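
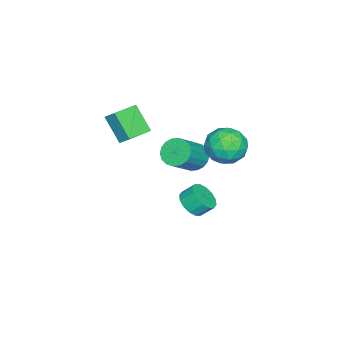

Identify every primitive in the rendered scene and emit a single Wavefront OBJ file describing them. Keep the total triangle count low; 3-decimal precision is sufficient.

v -0.457 0.614 1.051
v 0.166 0.691 0.364
v 1.74 0.242 1.743
v 1.117 0.166 2.429
v 0.145 1.076 0.513
v 1.719 0.628 1.892
v 0.005 1.37 0.769
v 1.579 0.922 2.148
v -0.226 1.515 1.08
v 1.348 1.066 2.459
v -0.503 1.481 1.385
v 1.071 1.032 2.764
v -0.771 1.275 1.624
v 0.802 0.827 3.003
v -0.977 0.938 1.75
v 0.597 0.49 3.129
v -1.08 0.538 1.737
v 0.494 0.089 3.116
v -1.059 0.152 1.588
v 0.515 -0.296 2.967
v -0.919 -0.142 1.332
v 0.655 -0.59 2.711
v -0.688 -0.286 1.021
v 0.886 -0.735 2.4
v -0.411 -0.252 0.716
v 1.163 -0.701 2.095
v -0.142 -0.047 0.477
v 1.431 -0.495 1.856
v 0.063 0.29 0.351
v 1.637 -0.158 1.73
v -1.947 -3.932 2.829
v -1.705 -3.24 3.48
v -1.323 -2.809 1.402
v -1.081 -2.117 2.052
v -0.459 -4.583 2.968
v -0.217 -3.891 3.618
v 0.165 -3.46 1.54
v 0.407 -2.768 2.191
v -1.039 0.265 -3.449
v -0.457 -0.181 -2.844
v -0.66 0.529 -2.126
v -1.241 0.975 -2.731
v -0.171 0.141 -3.082
v -0.374 0.851 -2.364
v -0.118 0.496 -3.418
v -0.32 1.206 -2.7
v -0.311 0.789 -3.762
v -0.513 1.499 -3.044
v -0.699 0.942 -4.023
v -0.902 1.652 -3.305
v -1.179 0.913 -4.129
v -1.381 1.623 -3.411
v -1.62 0.711 -4.054
v -1.823 1.421 -3.336
v -1.906 0.389 -3.816
v -2.109 1.099 -3.098
v -1.96 0.034 -3.48
v -2.162 0.744 -2.762
v -1.767 -0.259 -3.136
v -1.969 0.451 -2.418
v -1.378 -0.412 -2.875
v -1.581 0.298 -2.157
v -0.899 -0.383 -2.769
v -1.101 0.327 -2.051
v 0.755 4.027 4.234
v 1.846 3.577 4.648
v 0.614 2.483 2.932
v 1.705 2.033 3.346
v 0.696 2.009 4.086
v 0.784 2.963 4.891
v 1.676 3.097 2.689
v 1.764 4.051 3.494
v 2.416 3.002 3.694
v 1.81 2.33 4.558
v 0.65 3.73 3.022
v 0.044 3.058 3.886
v 1.313 3.938 4.555
v 1.147 2.122 3.025
v 0.554 2.108 3.46
v 1.195 1.844 3.704
v 0.688 3.576 4.698
v 1.33 3.312 4.942
v 0.654 2.39 4.611
v 1.13 2.748 2.638
v 1.772 2.484 2.882
v 1.265 4.216 3.876
v 1.906 3.952 4.12
v 1.806 3.67 2.969
v 2.289 3.335 4.238
v 2.206 2.428 3.473
v 2.189 3.053 3.086
v 2.241 3.614 3.559
v 1.933 2.94 4.746
v 1.85 2.032 3.98
v 1.257 2.018 4.415
v 1.309 2.579 4.888
v 2.268 2.602 4.185
v 0.61 4.028 3.6
v 0.527 3.12 2.834
v 1.151 3.481 2.692
v 1.203 4.042 3.165
v 0.254 3.632 4.107
v 0.171 2.725 3.342
v 0.219 2.446 4.021
v 0.271 3.007 4.494
v 0.192 3.458 3.395
f 2 1 5
f 2 5 3
f 3 5 6
f 3 6 4
f 5 1 7
f 5 7 6
f 6 7 8
f 6 8 4
f 7 1 9
f 7 9 8
f 8 9 10
f 8 10 4
f 9 1 11
f 9 11 10
f 10 11 12
f 10 12 4
f 11 1 13
f 11 13 12
f 12 13 14
f 12 14 4
f 13 1 15
f 13 15 14
f 14 15 16
f 14 16 4
f 15 1 17
f 15 17 16
f 16 17 18
f 16 18 4
f 17 1 19
f 17 19 18
f 18 19 20
f 18 20 4
f 19 1 21
f 19 21 20
f 20 21 22
f 20 22 4
f 21 1 23
f 21 23 22
f 22 23 24
f 22 24 4
f 23 1 25
f 23 25 24
f 24 25 26
f 24 26 4
f 25 1 27
f 25 27 26
f 26 27 28
f 26 28 4
f 27 1 29
f 27 29 28
f 28 29 30
f 28 30 4
f 29 1 2
f 29 2 30
f 30 2 3
f 30 3 4
f 32 34 31
f 35 32 31
f 31 34 33
f 33 35 31
f 32 38 34
f 36 32 35
f 36 38 32
f 34 38 33
f 37 35 33
f 33 38 37
f 37 36 35
f 38 36 37
f 40 39 43
f 40 43 41
f 41 43 44
f 41 44 42
f 43 39 45
f 43 45 44
f 44 45 46
f 44 46 42
f 45 39 47
f 45 47 46
f 46 47 48
f 46 48 42
f 47 39 49
f 47 49 48
f 48 49 50
f 48 50 42
f 49 39 51
f 49 51 50
f 50 51 52
f 50 52 42
f 51 39 53
f 51 53 52
f 52 53 54
f 52 54 42
f 53 39 55
f 53 55 54
f 54 55 56
f 54 56 42
f 55 39 57
f 55 57 56
f 56 57 58
f 56 58 42
f 57 39 59
f 57 59 58
f 58 59 60
f 58 60 42
f 59 39 61
f 59 61 60
f 60 61 62
f 60 62 42
f 61 39 63
f 61 63 62
f 62 63 64
f 62 64 42
f 63 39 40
f 63 40 64
f 64 40 41
f 64 41 42
f 65 102 81
f 102 76 105
f 81 105 70
f 102 105 81
f 65 81 77
f 81 70 82
f 77 82 66
f 81 82 77
f 65 77 86
f 77 66 87
f 86 87 72
f 77 87 86
f 65 86 98
f 86 72 101
f 98 101 75
f 86 101 98
f 65 98 102
f 98 75 106
f 102 106 76
f 98 106 102
f 66 82 93
f 82 70 96
f 93 96 74
f 82 96 93
f 70 105 83
f 105 76 104
f 83 104 69
f 105 104 83
f 76 106 103
f 106 75 99
f 103 99 67
f 106 99 103
f 75 101 100
f 101 72 88
f 100 88 71
f 101 88 100
f 72 87 92
f 87 66 89
f 92 89 73
f 87 89 92
f 68 94 80
f 94 74 95
f 80 95 69
f 94 95 80
f 68 80 78
f 80 69 79
f 78 79 67
f 80 79 78
f 68 78 85
f 78 67 84
f 85 84 71
f 78 84 85
f 68 85 90
f 85 71 91
f 90 91 73
f 85 91 90
f 68 90 94
f 90 73 97
f 94 97 74
f 90 97 94
f 69 95 83
f 95 74 96
f 83 96 70
f 95 96 83
f 67 79 103
f 79 69 104
f 103 104 76
f 79 104 103
f 71 84 100
f 84 67 99
f 100 99 75
f 84 99 100
f 73 91 92
f 91 71 88
f 92 88 72
f 91 88 92
f 74 97 93
f 97 73 89
f 93 89 66
f 97 89 93



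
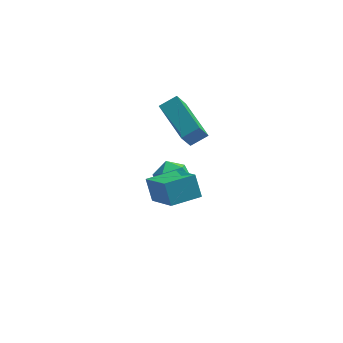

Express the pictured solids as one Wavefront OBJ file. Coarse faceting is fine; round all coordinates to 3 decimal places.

v -0.337 0.727 3.732
v 0.47 0.893 4.162
v -1.006 2.627 4.25
v -0.198 2.794 4.68
v 0.138 1.186 2.66
v 0.946 1.353 3.09
v -0.53 3.087 3.178
v 0.277 3.253 3.608
v -1.685 0.15 0.045
v -1.114 -1.469 1.306
v -1.864 0.802 0.963
v -1.293 -0.818 2.224
v -0.307 0.598 -0.004
v 0.264 -1.022 1.257
v -0.486 1.249 0.914
v 0.085 -0.37 2.175
v -0.515 3.898 -1.117
v 0.332 3.916 -1.561
v -0.952 2.704 -1.999
v -0.105 2.722 -2.443
v -0.16 2.449 -1.528
v 0.111 3.187 -0.983
v -0.731 3.433 -2.577
v -0.46 4.171 -2.032
v 0.199 3.629 -2.464
v 0.552 3.02 -1.815
v -1.172 3.6 -1.745
v -0.819 2.991 -1.096
f 2 4 1
f 5 2 1
f 1 4 3
f 3 5 1
f 2 8 4
f 6 2 5
f 6 8 2
f 4 8 3
f 7 5 3
f 3 8 7
f 7 6 5
f 8 6 7
f 10 12 9
f 13 10 9
f 9 12 11
f 11 13 9
f 10 16 12
f 14 10 13
f 14 16 10
f 12 16 11
f 15 13 11
f 11 16 15
f 15 14 13
f 16 14 15
f 17 28 22
f 17 22 18
f 17 18 24
f 17 24 27
f 17 27 28
f 18 22 26
f 22 28 21
f 28 27 19
f 27 24 23
f 24 18 25
f 20 26 21
f 20 21 19
f 20 19 23
f 20 23 25
f 20 25 26
f 21 26 22
f 19 21 28
f 23 19 27
f 25 23 24
f 26 25 18



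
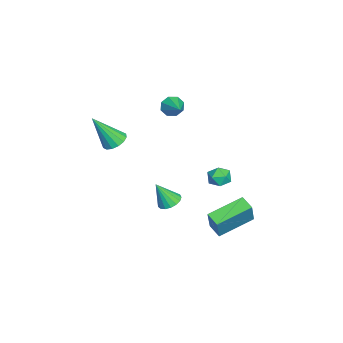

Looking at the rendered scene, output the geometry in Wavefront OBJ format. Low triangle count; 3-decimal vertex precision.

v 3.09 0.348 -0.99
v 3.6 0.755 -0.835
v 3.23 -0.328 0.33
v 3.341 0.912 -0.728
v 3.025 0.939 -0.681
v 2.724 0.831 -0.704
v 2.507 0.612 -0.793
v 2.423 0.333 -0.927
v 2.493 0.058 -1.076
v 2.699 -0.151 -1.205
v 2.995 -0.246 -1.285
v 3.312 -0.204 -1.297
v 3.579 -0.036 -1.239
v 3.734 0.22 -1.124
v 3.741 0.506 -0.978
v -2.131 -0.159 2.656
v -1.787 -0.397 2.132
v -0.909 0.399 3.204
v -1.966 0.077 2.051
v -2.242 0.412 2.323
v -2.452 0.413 2.791
v -2.474 0.08 3.18
v -2.295 -0.394 3.261
v -2.019 -0.729 2.989
v -1.809 -0.731 2.521
v 0.084 3.169 -1.407
v 0.573 2.649 -1.454
v -0.653 2.431 -0.906
v -0.164 1.911 -0.953
v -0.061 2.459 -0.505
v 0.394 2.915 -0.815
v -0.474 2.165 -1.545
v -0.019 2.621 -1.855
v 0.227 2.028 -1.54
v 0.483 2.21 -0.897
v -0.563 2.87 -1.463
v -0.307 3.052 -0.82
v 1.76 -2.6 2.401
v 2.34 -2.917 2.116
v 2.04 -3.68 4.179
v 2.47 -2.609 2.283
v 2.409 -2.299 2.481
v 2.175 -2.07 2.657
v 1.829 -1.982 2.765
v 1.464 -2.06 2.775
v 1.179 -2.282 2.685
v 1.049 -2.59 2.519
v 1.11 -2.9 2.321
v 1.345 -3.129 2.144
v 1.691 -3.217 2.037
v 2.055 -3.139 2.026
v 0.069 3.886 -3.508
v 0.751 3.828 -2.084
v 0.701 4.431 -3.788
v 1.383 4.373 -2.364
v 1.237 2.207 -4.136
v 1.919 2.149 -2.712
v 1.869 2.752 -4.416
v 2.551 2.694 -2.992
f 2 1 4
f 2 4 3
f 4 1 5
f 4 5 3
f 5 1 6
f 5 6 3
f 6 1 7
f 6 7 3
f 7 1 8
f 7 8 3
f 8 1 9
f 8 9 3
f 9 1 10
f 9 10 3
f 10 1 11
f 10 11 3
f 11 1 12
f 11 12 3
f 12 1 13
f 12 13 3
f 13 1 14
f 13 14 3
f 14 1 15
f 14 15 3
f 15 1 2
f 15 2 3
f 17 16 19
f 17 19 18
f 19 16 20
f 19 20 18
f 20 16 21
f 20 21 18
f 21 16 22
f 21 22 18
f 22 16 23
f 22 23 18
f 23 16 24
f 23 24 18
f 24 16 25
f 24 25 18
f 25 16 17
f 25 17 18
f 26 37 31
f 26 31 27
f 26 27 33
f 26 33 36
f 26 36 37
f 27 31 35
f 31 37 30
f 37 36 28
f 36 33 32
f 33 27 34
f 29 35 30
f 29 30 28
f 29 28 32
f 29 32 34
f 29 34 35
f 30 35 31
f 28 30 37
f 32 28 36
f 34 32 33
f 35 34 27
f 39 38 41
f 39 41 40
f 41 38 42
f 41 42 40
f 42 38 43
f 42 43 40
f 43 38 44
f 43 44 40
f 44 38 45
f 44 45 40
f 45 38 46
f 45 46 40
f 46 38 47
f 46 47 40
f 47 38 48
f 47 48 40
f 48 38 49
f 48 49 40
f 49 38 50
f 49 50 40
f 50 38 51
f 50 51 40
f 51 38 39
f 51 39 40
f 53 55 52
f 56 53 52
f 52 55 54
f 54 56 52
f 53 59 55
f 57 53 56
f 57 59 53
f 55 59 54
f 58 56 54
f 54 59 58
f 58 57 56
f 59 57 58



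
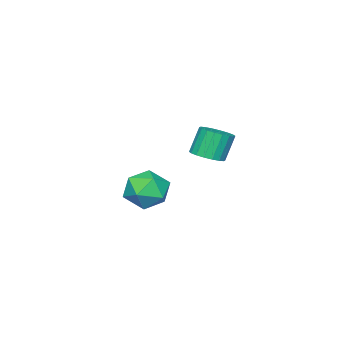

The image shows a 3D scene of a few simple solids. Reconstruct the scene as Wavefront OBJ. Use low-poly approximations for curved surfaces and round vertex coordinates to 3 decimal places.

v -2.044 3.557 3.477
v -1.702 4.002 3.58
v -2.095 4.087 4.507
v -2.436 3.643 4.403
v -1.909 4.111 3.483
v -2.302 4.197 4.409
v -2.143 4.111 3.384
v -2.536 4.196 4.31
v -2.357 4.001 3.303
v -2.749 4.086 4.23
v -2.509 3.803 3.257
v -2.901 3.888 4.184
v -2.569 3.557 3.254
v -2.961 3.642 4.181
v -2.524 3.31 3.296
v -2.917 3.395 4.222
v -2.385 3.113 3.373
v -2.778 3.198 4.3
v -2.178 3.003 3.471
v -2.571 3.089 4.397
v -1.944 3.004 3.57
v -2.337 3.089 4.496
v -1.731 3.114 3.65
v -2.123 3.199 4.577
v -1.579 3.312 3.696
v -1.971 3.397 4.623
v -1.519 3.558 3.699
v -1.911 3.643 4.626
v -1.563 3.805 3.658
v -1.956 3.89 4.584
v -4.447 0.254 0.494
v -3.701 0.143 0.932
v -4.019 -0.683 -0.472
v -3.273 -0.794 -0.034
v -4.024 -1.08 0.305
v -4.289 -0.501 0.902
v -3.431 -0.039 -0.442
v -3.696 0.54 0.155
v -3.073 -0.038 0.353
v -3.439 -0.681 0.816
v -4.281 0.141 -0.356
v -4.647 -0.502 0.107
f 2 1 5
f 2 5 3
f 3 5 6
f 3 6 4
f 5 1 7
f 5 7 6
f 6 7 8
f 6 8 4
f 7 1 9
f 7 9 8
f 8 9 10
f 8 10 4
f 9 1 11
f 9 11 10
f 10 11 12
f 10 12 4
f 11 1 13
f 11 13 12
f 12 13 14
f 12 14 4
f 13 1 15
f 13 15 14
f 14 15 16
f 14 16 4
f 15 1 17
f 15 17 16
f 16 17 18
f 16 18 4
f 17 1 19
f 17 19 18
f 18 19 20
f 18 20 4
f 19 1 21
f 19 21 20
f 20 21 22
f 20 22 4
f 21 1 23
f 21 23 22
f 22 23 24
f 22 24 4
f 23 1 25
f 23 25 24
f 24 25 26
f 24 26 4
f 25 1 27
f 25 27 26
f 26 27 28
f 26 28 4
f 27 1 29
f 27 29 28
f 28 29 30
f 28 30 4
f 29 1 2
f 29 2 30
f 30 2 3
f 30 3 4
f 31 42 36
f 31 36 32
f 31 32 38
f 31 38 41
f 31 41 42
f 32 36 40
f 36 42 35
f 42 41 33
f 41 38 37
f 38 32 39
f 34 40 35
f 34 35 33
f 34 33 37
f 34 37 39
f 34 39 40
f 35 40 36
f 33 35 42
f 37 33 41
f 39 37 38
f 40 39 32



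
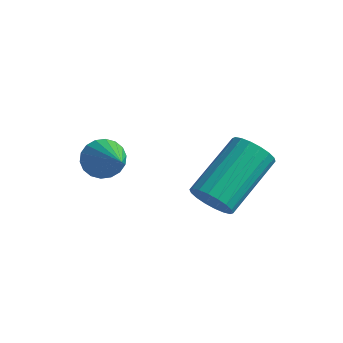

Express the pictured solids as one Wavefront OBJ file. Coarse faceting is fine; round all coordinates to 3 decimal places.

v 0.56 1.66 -3.131
v 0.98 1.874 -3.564
v 1.119 3.553 -2.603
v 0.7 3.34 -2.169
v 0.73 1.956 -3.672
v 0.869 3.636 -2.711
v 0.446 1.98 -3.673
v 0.585 3.66 -2.712
v 0.185 1.941 -3.566
v 0.324 3.62 -2.605
v -0.002 1.846 -3.374
v 0.137 3.525 -2.412
v -0.077 1.714 -3.133
v 0.062 3.394 -2.171
v -0.027 1.572 -2.891
v 0.113 3.251 -1.93
v 0.141 1.447 -2.697
v 0.28 3.126 -1.736
v 0.391 1.364 -2.589
v 0.53 3.044 -1.628
v 0.675 1.34 -2.588
v 0.814 3.02 -1.627
v 0.936 1.38 -2.695
v 1.075 3.059 -1.734
v 1.123 1.475 -2.888
v 1.262 3.154 -1.926
v 1.198 1.606 -3.129
v 1.337 3.286 -2.167
v 1.147 1.749 -3.37
v 1.287 3.428 -2.409
v -2.417 1.227 -2.557
v -2.004 1.366 -2.983
v -1.223 0.413 -1.663
v -1.988 1.577 -2.813
v -2.057 1.718 -2.591
v -2.198 1.762 -2.363
v -2.382 1.7 -2.174
v -2.573 1.544 -2.06
v -2.734 1.326 -2.045
v -2.831 1.087 -2.131
v -2.847 0.877 -2.302
v -2.777 0.736 -2.523
v -2.637 0.692 -2.751
v -2.453 0.754 -2.941
v -2.262 0.909 -3.054
v -2.101 1.128 -3.069
f 2 1 5
f 2 5 3
f 3 5 6
f 3 6 4
f 5 1 7
f 5 7 6
f 6 7 8
f 6 8 4
f 7 1 9
f 7 9 8
f 8 9 10
f 8 10 4
f 9 1 11
f 9 11 10
f 10 11 12
f 10 12 4
f 11 1 13
f 11 13 12
f 12 13 14
f 12 14 4
f 13 1 15
f 13 15 14
f 14 15 16
f 14 16 4
f 15 1 17
f 15 17 16
f 16 17 18
f 16 18 4
f 17 1 19
f 17 19 18
f 18 19 20
f 18 20 4
f 19 1 21
f 19 21 20
f 20 21 22
f 20 22 4
f 21 1 23
f 21 23 22
f 22 23 24
f 22 24 4
f 23 1 25
f 23 25 24
f 24 25 26
f 24 26 4
f 25 1 27
f 25 27 26
f 26 27 28
f 26 28 4
f 27 1 29
f 27 29 28
f 28 29 30
f 28 30 4
f 29 1 2
f 29 2 30
f 30 2 3
f 30 3 4
f 32 31 34
f 32 34 33
f 34 31 35
f 34 35 33
f 35 31 36
f 35 36 33
f 36 31 37
f 36 37 33
f 37 31 38
f 37 38 33
f 38 31 39
f 38 39 33
f 39 31 40
f 39 40 33
f 40 31 41
f 40 41 33
f 41 31 42
f 41 42 33
f 42 31 43
f 42 43 33
f 43 31 44
f 43 44 33
f 44 31 45
f 44 45 33
f 45 31 46
f 45 46 33
f 46 31 32
f 46 32 33



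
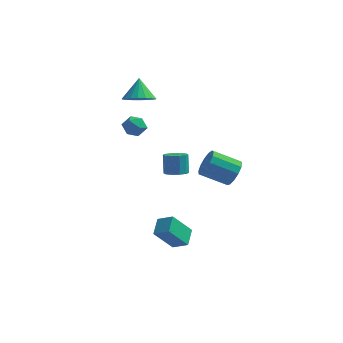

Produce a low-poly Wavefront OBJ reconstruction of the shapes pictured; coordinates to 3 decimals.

v 4.211 -1.816 0.184
v 4.617 -2.068 0.863
v 3.196 -2.336 1.614
v 2.789 -2.084 0.936
v 4.555 -1.607 0.91
v 3.134 -1.874 1.662
v 4.384 -1.212 0.726
v 2.963 -1.48 1.478
v 4.158 -1.009 0.371
v 2.736 -1.277 1.123
v 3.948 -1.063 -0.044
v 2.527 -1.33 0.708
v 3.822 -1.355 -0.386
v 2.401 -1.622 0.366
v 3.819 -1.794 -0.548
v 2.398 -2.061 0.204
v 3.941 -2.24 -0.477
v 2.52 -2.507 0.275
v 4.148 -2.552 -0.196
v 2.727 -2.819 0.556
v 4.375 -2.63 0.206
v 2.954 -2.897 0.957
v 4.55 -2.45 0.6
v 3.128 -2.717 1.352
v 0.687 -4.611 -3.139
v 1.529 -4.786 -2.689
v 0.652 -3.629 -2.689
v 1.493 -3.805 -2.239
v 1.527 -3.975 -4.461
v 2.368 -4.151 -4.011
v 1.491 -2.994 -4.011
v 2.333 -3.169 -3.561
v -2.053 0.952 1.228
v -1.405 1.096 1.521
v -1.875 -0.196 1.399
v -1.227 -0.052 1.692
v -1.834 0.136 2.043
v -1.944 0.845 1.937
v -1.336 0.055 0.983
v -1.446 0.764 0.877
v -0.962 0.542 1.37
v -1.27 0.592 2.025
v -2.01 0.308 0.895
v -2.318 0.358 1.55
v -1.619 1.345 3.02
v -0.77 1.691 2.938
v -1.821 2.115 4.16
v -0.997 1.953 2.72
v -1.347 2.095 2.562
v -1.751 2.088 2.495
v -2.128 1.934 2.531
v -2.405 1.664 2.665
v -2.526 1.33 2.869
v -2.467 0.999 3.103
v -2.24 0.737 3.321
v -1.89 0.595 3.479
v -1.486 0.602 3.546
v -1.109 0.756 3.509
v -0.832 1.026 3.376
v -0.711 1.36 3.172
v 0.808 -0.33 -1.294
v 1.25 0.14 -1.428
v 1.095 0.601 -0.32
v 0.652 0.13 -0.186
v 0.882 0.279 -1.537
v 0.727 0.739 -0.429
v 0.486 0.185 -1.553
v 0.331 0.645 -0.445
v 0.212 -0.106 -1.47
v 0.057 0.354 -0.362
v 0.166 -0.483 -1.32
v 0.011 -0.022 -0.212
v 0.365 -0.801 -1.16
v 0.21 -0.34 -0.052
v 0.733 -0.939 -1.051
v 0.578 -0.479 0.057
v 1.129 -0.845 -1.035
v 0.974 -0.385 0.073
v 1.403 -0.554 -1.118
v 1.248 -0.094 -0.01
v 1.449 -0.178 -1.268
v 1.294 0.283 -0.16
f 2 1 5
f 2 5 3
f 3 5 6
f 3 6 4
f 5 1 7
f 5 7 6
f 6 7 8
f 6 8 4
f 7 1 9
f 7 9 8
f 8 9 10
f 8 10 4
f 9 1 11
f 9 11 10
f 10 11 12
f 10 12 4
f 11 1 13
f 11 13 12
f 12 13 14
f 12 14 4
f 13 1 15
f 13 15 14
f 14 15 16
f 14 16 4
f 15 1 17
f 15 17 16
f 16 17 18
f 16 18 4
f 17 1 19
f 17 19 18
f 18 19 20
f 18 20 4
f 19 1 21
f 19 21 20
f 20 21 22
f 20 22 4
f 21 1 23
f 21 23 22
f 22 23 24
f 22 24 4
f 23 1 2
f 23 2 24
f 24 2 3
f 24 3 4
f 26 28 25
f 29 26 25
f 25 28 27
f 27 29 25
f 26 32 28
f 30 26 29
f 30 32 26
f 28 32 27
f 31 29 27
f 27 32 31
f 31 30 29
f 32 30 31
f 33 44 38
f 33 38 34
f 33 34 40
f 33 40 43
f 33 43 44
f 34 38 42
f 38 44 37
f 44 43 35
f 43 40 39
f 40 34 41
f 36 42 37
f 36 37 35
f 36 35 39
f 36 39 41
f 36 41 42
f 37 42 38
f 35 37 44
f 39 35 43
f 41 39 40
f 42 41 34
f 46 45 48
f 46 48 47
f 48 45 49
f 48 49 47
f 49 45 50
f 49 50 47
f 50 45 51
f 50 51 47
f 51 45 52
f 51 52 47
f 52 45 53
f 52 53 47
f 53 45 54
f 53 54 47
f 54 45 55
f 54 55 47
f 55 45 56
f 55 56 47
f 56 45 57
f 56 57 47
f 57 45 58
f 57 58 47
f 58 45 59
f 58 59 47
f 59 45 60
f 59 60 47
f 60 45 46
f 60 46 47
f 62 61 65
f 62 65 63
f 63 65 66
f 63 66 64
f 65 61 67
f 65 67 66
f 66 67 68
f 66 68 64
f 67 61 69
f 67 69 68
f 68 69 70
f 68 70 64
f 69 61 71
f 69 71 70
f 70 71 72
f 70 72 64
f 71 61 73
f 71 73 72
f 72 73 74
f 72 74 64
f 73 61 75
f 73 75 74
f 74 75 76
f 74 76 64
f 75 61 77
f 75 77 76
f 76 77 78
f 76 78 64
f 77 61 79
f 77 79 78
f 78 79 80
f 78 80 64
f 79 61 81
f 79 81 80
f 80 81 82
f 80 82 64
f 81 61 62
f 81 62 82
f 82 62 63
f 82 63 64



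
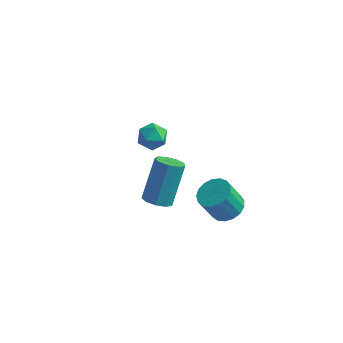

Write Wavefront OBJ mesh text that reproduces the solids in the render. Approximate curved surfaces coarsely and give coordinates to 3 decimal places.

v -3.14 4.149 -3.17
v -2.418 4.533 -3.318
v -2.482 3.147 -2.562
v -1.76 3.531 -2.71
v -2.298 3.853 -2.165
v -2.705 4.472 -2.541
v -2.195 3.208 -3.339
v -2.602 3.827 -3.715
v -1.834 3.951 -3.423
v -1.898 4.35 -2.697
v -3.002 3.33 -3.183
v -3.066 3.729 -2.457
v 2.429 1.162 -3.9
v 3.197 0.785 -3.692
v 2.638 0.4 -2.332
v 1.871 0.778 -2.54
v 3.241 1.183 -3.561
v 2.682 0.798 -2.201
v 3.1 1.576 -3.508
v 2.541 1.191 -2.148
v 2.805 1.875 -3.544
v 2.246 1.49 -2.184
v 2.424 2.01 -3.663
v 1.865 1.625 -2.302
v 2.044 1.951 -3.835
v 1.485 1.566 -2.475
v 1.753 1.711 -4.023
v 1.194 1.326 -2.662
v 1.616 1.346 -4.182
v 1.058 0.961 -2.822
v 1.666 0.939 -4.277
v 1.108 0.554 -2.917
v 1.891 0.583 -4.285
v 1.332 0.198 -2.925
v 2.239 0.359 -4.206
v 1.68 -0.026 -2.845
v 2.631 0.32 -4.056
v 2.072 -0.065 -2.696
v 2.976 0.474 -3.87
v 2.418 0.089 -2.51
v 0.468 -2.585 -0.224
v 1.176 -2.577 -0.278
v 1.3 -1.346 1.529
v 0.592 -1.355 1.584
v 0.986 -2.202 -0.521
v 1.11 -0.971 1.286
v 0.553 -2.006 -0.624
v 0.678 -0.775 1.183
v 0.081 -2.081 -0.54
v 0.206 -0.85 1.267
v -0.21 -2.393 -0.308
v -0.086 -1.162 1.499
v -0.185 -2.794 -0.036
v -0.06 -1.563 1.771
v 0.146 -3.098 0.148
v 0.271 -1.867 1.955
v 0.628 -3.162 0.158
v 0.752 -1.931 1.965
v 1.034 -2.956 -0.01
v 1.159 -1.725 1.797
f 1 12 6
f 1 6 2
f 1 2 8
f 1 8 11
f 1 11 12
f 2 6 10
f 6 12 5
f 12 11 3
f 11 8 7
f 8 2 9
f 4 10 5
f 4 5 3
f 4 3 7
f 4 7 9
f 4 9 10
f 5 10 6
f 3 5 12
f 7 3 11
f 9 7 8
f 10 9 2
f 14 13 17
f 14 17 15
f 15 17 18
f 15 18 16
f 17 13 19
f 17 19 18
f 18 19 20
f 18 20 16
f 19 13 21
f 19 21 20
f 20 21 22
f 20 22 16
f 21 13 23
f 21 23 22
f 22 23 24
f 22 24 16
f 23 13 25
f 23 25 24
f 24 25 26
f 24 26 16
f 25 13 27
f 25 27 26
f 26 27 28
f 26 28 16
f 27 13 29
f 27 29 28
f 28 29 30
f 28 30 16
f 29 13 31
f 29 31 30
f 30 31 32
f 30 32 16
f 31 13 33
f 31 33 32
f 32 33 34
f 32 34 16
f 33 13 35
f 33 35 34
f 34 35 36
f 34 36 16
f 35 13 37
f 35 37 36
f 36 37 38
f 36 38 16
f 37 13 39
f 37 39 38
f 38 39 40
f 38 40 16
f 39 13 14
f 39 14 40
f 40 14 15
f 40 15 16
f 42 41 45
f 42 45 43
f 43 45 46
f 43 46 44
f 45 41 47
f 45 47 46
f 46 47 48
f 46 48 44
f 47 41 49
f 47 49 48
f 48 49 50
f 48 50 44
f 49 41 51
f 49 51 50
f 50 51 52
f 50 52 44
f 51 41 53
f 51 53 52
f 52 53 54
f 52 54 44
f 53 41 55
f 53 55 54
f 54 55 56
f 54 56 44
f 55 41 57
f 55 57 56
f 56 57 58
f 56 58 44
f 57 41 59
f 57 59 58
f 58 59 60
f 58 60 44
f 59 41 42
f 59 42 60
f 60 42 43
f 60 43 44



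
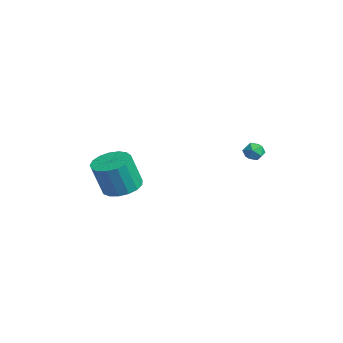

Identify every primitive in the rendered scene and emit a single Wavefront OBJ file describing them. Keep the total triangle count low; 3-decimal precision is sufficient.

v 3.175 4.424 -1.382
v 3.391 4.167 -0.836
v 2.829 3.493 -1.684
v 3.045 3.236 -1.138
v 2.546 3.639 -1.126
v 2.76 4.214 -0.94
v 3.46 3.446 -1.58
v 3.674 4.021 -1.394
v 3.568 3.562 -0.959
v 3.003 3.681 -0.678
v 3.217 3.979 -1.842
v 2.652 4.098 -1.561
v 0.742 -2.348 -3.81
v 1.377 -1.497 -3.567
v 1.513 -2.14 -1.667
v 0.878 -2.992 -1.91
v 0.894 -1.323 -3.473
v 1.03 -1.966 -1.574
v 0.377 -1.384 -3.457
v 0.512 -2.027 -1.558
v -0.058 -1.666 -3.521
v 0.078 -2.309 -1.622
v -0.308 -2.104 -3.652
v -0.173 -2.748 -1.753
v -0.319 -2.599 -3.819
v -0.183 -3.242 -1.919
v -0.086 -3.036 -3.983
v 0.05 -3.679 -2.084
v 0.337 -3.315 -4.108
v 0.472 -3.958 -2.209
v 0.852 -3.373 -4.165
v 0.988 -4.016 -2.265
v 1.342 -3.196 -4.14
v 1.478 -3.84 -2.24
v 1.695 -2.825 -4.039
v 1.831 -3.469 -2.14
v 1.829 -2.345 -3.886
v 1.965 -2.988 -1.987
v 1.715 -1.865 -3.716
v 1.85 -2.509 -1.816
f 1 12 6
f 1 6 2
f 1 2 8
f 1 8 11
f 1 11 12
f 2 6 10
f 6 12 5
f 12 11 3
f 11 8 7
f 8 2 9
f 4 10 5
f 4 5 3
f 4 3 7
f 4 7 9
f 4 9 10
f 5 10 6
f 3 5 12
f 7 3 11
f 9 7 8
f 10 9 2
f 14 13 17
f 14 17 15
f 15 17 18
f 15 18 16
f 17 13 19
f 17 19 18
f 18 19 20
f 18 20 16
f 19 13 21
f 19 21 20
f 20 21 22
f 20 22 16
f 21 13 23
f 21 23 22
f 22 23 24
f 22 24 16
f 23 13 25
f 23 25 24
f 24 25 26
f 24 26 16
f 25 13 27
f 25 27 26
f 26 27 28
f 26 28 16
f 27 13 29
f 27 29 28
f 28 29 30
f 28 30 16
f 29 13 31
f 29 31 30
f 30 31 32
f 30 32 16
f 31 13 33
f 31 33 32
f 32 33 34
f 32 34 16
f 33 13 35
f 33 35 34
f 34 35 36
f 34 36 16
f 35 13 37
f 35 37 36
f 36 37 38
f 36 38 16
f 37 13 39
f 37 39 38
f 38 39 40
f 38 40 16
f 39 13 14
f 39 14 40
f 40 14 15
f 40 15 16



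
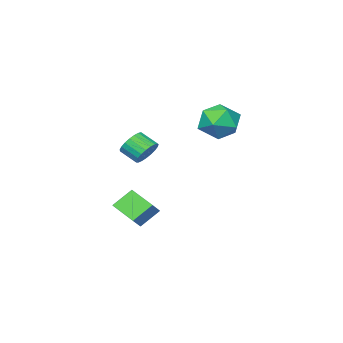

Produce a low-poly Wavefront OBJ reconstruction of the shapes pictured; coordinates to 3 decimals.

v -1.579 -0.032 0.85
v -1.076 -0.226 0.328
v -0.818 -1.063 0.889
v -1.321 -0.868 1.41
v -0.907 -0.046 0.518
v -0.648 -0.883 1.079
v -0.853 0.136 0.765
v -0.595 -0.701 1.326
v -0.925 0.289 1.027
v -0.667 -0.547 1.588
v -1.11 0.387 1.258
v -0.852 -0.45 1.819
v -1.376 0.413 1.419
v -1.118 -0.424 1.98
v -1.678 0.361 1.481
v -1.419 -0.476 2.042
v -1.962 0.242 1.434
v -1.703 -0.595 1.995
v -2.18 0.075 1.286
v -1.922 -0.762 1.847
v -2.294 -0.11 1.062
v -2.036 -0.947 1.623
v -2.285 -0.281 0.802
v -2.026 -1.118 1.363
v -2.153 -0.41 0.55
v -1.895 -1.247 1.111
v -1.923 -0.473 0.35
v -1.664 -1.31 0.911
v -1.633 -0.459 0.236
v -1.374 -1.296 0.797
v -1.333 -0.372 0.228
v -1.075 -1.209 0.789
v -2.497 -1.631 -2.534
v -1.801 -1.37 -1.911
v -2.504 -0.198 -3.125
v -1.808 0.063 -2.502
v -1.592 -1.983 -3.398
v -0.896 -1.722 -2.775
v -1.599 -0.55 -3.989
v -0.903 -0.289 -3.366
v -3.841 2.859 3.744
v -3.01 2.813 2.971
v -4.85 1.707 2.729
v -4.019 1.661 1.956
v -3.87 1.189 2.978
v -3.246 1.901 3.605
v -4.614 2.619 2.095
v -3.99 3.331 2.722
v -3.488 2.665 1.952
v -3.028 1.781 2.497
v -4.832 2.739 3.203
v -4.372 1.855 3.748
f 2 1 5
f 2 5 3
f 3 5 6
f 3 6 4
f 5 1 7
f 5 7 6
f 6 7 8
f 6 8 4
f 7 1 9
f 7 9 8
f 8 9 10
f 8 10 4
f 9 1 11
f 9 11 10
f 10 11 12
f 10 12 4
f 11 1 13
f 11 13 12
f 12 13 14
f 12 14 4
f 13 1 15
f 13 15 14
f 14 15 16
f 14 16 4
f 15 1 17
f 15 17 16
f 16 17 18
f 16 18 4
f 17 1 19
f 17 19 18
f 18 19 20
f 18 20 4
f 19 1 21
f 19 21 20
f 20 21 22
f 20 22 4
f 21 1 23
f 21 23 22
f 22 23 24
f 22 24 4
f 23 1 25
f 23 25 24
f 24 25 26
f 24 26 4
f 25 1 27
f 25 27 26
f 26 27 28
f 26 28 4
f 27 1 29
f 27 29 28
f 28 29 30
f 28 30 4
f 29 1 31
f 29 31 30
f 30 31 32
f 30 32 4
f 31 1 2
f 31 2 32
f 32 2 3
f 32 3 4
f 34 36 33
f 37 34 33
f 33 36 35
f 35 37 33
f 34 40 36
f 38 34 37
f 38 40 34
f 36 40 35
f 39 37 35
f 35 40 39
f 39 38 37
f 40 38 39
f 41 52 46
f 41 46 42
f 41 42 48
f 41 48 51
f 41 51 52
f 42 46 50
f 46 52 45
f 52 51 43
f 51 48 47
f 48 42 49
f 44 50 45
f 44 45 43
f 44 43 47
f 44 47 49
f 44 49 50
f 45 50 46
f 43 45 52
f 47 43 51
f 49 47 48
f 50 49 42



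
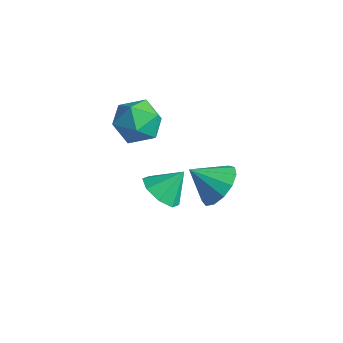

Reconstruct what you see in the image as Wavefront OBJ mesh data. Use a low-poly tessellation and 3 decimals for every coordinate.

v 3.212 0.694 -0.57
v 3.748 1.119 0.279
v 2.288 -0.094 0.41
v 3.287 1.505 0.154
v 2.802 1.634 -0.2
v 2.448 1.464 -0.672
v 2.336 1.049 -1.111
v 2.502 0.522 -1.378
v 2.894 0.049 -1.389
v 3.387 -0.219 -1.139
v 3.824 -0.197 -0.709
v 4.067 0.107 -0.234
v 4.039 0.598 0.134
v -0.507 0.21 2.864
v 0.174 0.41 1.951
v -0.554 -1.61 2.429
v 0.127 -1.41 1.516
v 0.551 -1.309 2.587
v 0.581 -0.184 2.856
v -0.961 -1.016 1.524
v -0.931 0.109 1.793
v -0.106 -0.347 1.123
v 0.828 -0.529 1.78
v -1.208 -0.671 2.6
v -0.274 -0.853 3.257
v 0.326 0.192 -2.835
v 1.077 0.527 -3.439
v 0.754 1.128 -1.785
v 0.416 0.932 -3.531
v -0.298 0.904 -3.215
v -0.646 0.458 -2.677
v -0.424 -0.143 -2.231
v 0.237 -0.548 -2.139
v 0.95 -0.52 -2.455
v 1.298 -0.074 -2.993
f 2 1 4
f 2 4 3
f 4 1 5
f 4 5 3
f 5 1 6
f 5 6 3
f 6 1 7
f 6 7 3
f 7 1 8
f 7 8 3
f 8 1 9
f 8 9 3
f 9 1 10
f 9 10 3
f 10 1 11
f 10 11 3
f 11 1 12
f 11 12 3
f 12 1 13
f 12 13 3
f 13 1 2
f 13 2 3
f 14 25 19
f 14 19 15
f 14 15 21
f 14 21 24
f 14 24 25
f 15 19 23
f 19 25 18
f 25 24 16
f 24 21 20
f 21 15 22
f 17 23 18
f 17 18 16
f 17 16 20
f 17 20 22
f 17 22 23
f 18 23 19
f 16 18 25
f 20 16 24
f 22 20 21
f 23 22 15
f 27 26 29
f 27 29 28
f 29 26 30
f 29 30 28
f 30 26 31
f 30 31 28
f 31 26 32
f 31 32 28
f 32 26 33
f 32 33 28
f 33 26 34
f 33 34 28
f 34 26 35
f 34 35 28
f 35 26 27
f 35 27 28



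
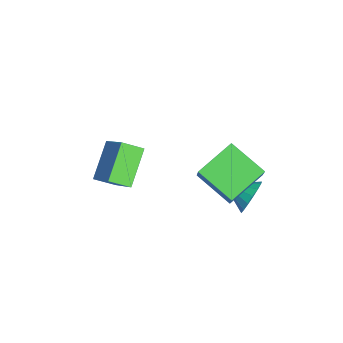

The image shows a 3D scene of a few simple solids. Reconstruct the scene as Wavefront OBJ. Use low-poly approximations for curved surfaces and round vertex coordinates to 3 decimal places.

v -0.731 -3.34 2.46
v 0.668 -2.706 3.787
v -0.678 -2.29 1.902
v 0.721 -1.656 3.229
v 0.839 -4.104 1.171
v 2.238 -3.47 2.498
v 0.892 -3.054 0.613
v 2.291 -2.42 1.94
v 0.559 2.373 2.712
v 1.445 2.329 3.995
v 1.94 3.764 1.805
v 2.826 3.721 3.088
v 1.694 0.699 1.872
v 2.58 0.656 3.155
v 3.075 2.091 0.965
v 3.961 2.047 2.248
v -3.122 -2.702 -1.733
v -2.799 -2.41 -1.997
v -2.258 -2.438 -0.387
v -2.943 -2.268 -1.933
v -3.118 -2.202 -1.833
v -3.294 -2.223 -1.716
v -3.44 -2.326 -1.602
v -3.531 -2.494 -1.511
v -3.551 -2.698 -1.458
v -3.497 -2.903 -1.452
v -3.378 -3.074 -1.495
v -3.215 -3.18 -1.579
v -3.035 -3.203 -1.689
v -2.871 -3.14 -1.807
v -2.75 -3.001 -1.913
v -2.693 -2.811 -1.986
v -2.71 -2.601 -2.016
v 1.774 3.305 -0.178
v 2.382 3.297 0.616
v 1.086 2.075 0.338
v 2.011 3.564 0.758
v 1.586 3.772 0.686
v 1.204 3.873 0.416
v 0.952 3.843 0.01
v 0.889 3.69 -0.439
v 1.028 3.449 -0.829
v 1.339 3.175 -1.069
v 1.748 2.93 -1.105
v 2.164 2.771 -0.928
v 2.49 2.735 -0.58
v 2.653 2.829 -0.14
v 2.614 3.032 0.292
f 2 4 1
f 5 2 1
f 1 4 3
f 3 5 1
f 2 8 4
f 6 2 5
f 6 8 2
f 4 8 3
f 7 5 3
f 3 8 7
f 7 6 5
f 8 6 7
f 10 12 9
f 13 10 9
f 9 12 11
f 11 13 9
f 10 16 12
f 14 10 13
f 14 16 10
f 12 16 11
f 15 13 11
f 11 16 15
f 15 14 13
f 16 14 15
f 18 17 20
f 18 20 19
f 20 17 21
f 20 21 19
f 21 17 22
f 21 22 19
f 22 17 23
f 22 23 19
f 23 17 24
f 23 24 19
f 24 17 25
f 24 25 19
f 25 17 26
f 25 26 19
f 26 17 27
f 26 27 19
f 27 17 28
f 27 28 19
f 28 17 29
f 28 29 19
f 29 17 30
f 29 30 19
f 30 17 31
f 30 31 19
f 31 17 32
f 31 32 19
f 32 17 33
f 32 33 19
f 33 17 18
f 33 18 19
f 35 34 37
f 35 37 36
f 37 34 38
f 37 38 36
f 38 34 39
f 38 39 36
f 39 34 40
f 39 40 36
f 40 34 41
f 40 41 36
f 41 34 42
f 41 42 36
f 42 34 43
f 42 43 36
f 43 34 44
f 43 44 36
f 44 34 45
f 44 45 36
f 45 34 46
f 45 46 36
f 46 34 47
f 46 47 36
f 47 34 48
f 47 48 36
f 48 34 35
f 48 35 36



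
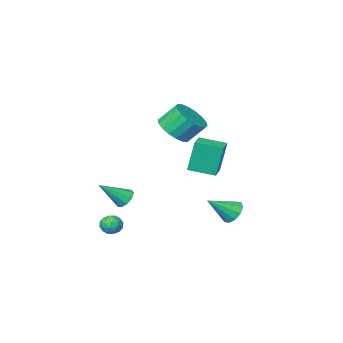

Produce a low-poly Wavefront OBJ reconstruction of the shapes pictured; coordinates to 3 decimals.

v -2.435 1.481 -2.238
v -1.973 1.838 -2.739
v -1.085 1.159 -1.222
v -2.13 2.162 -2.428
v -2.404 2.225 -2.044
v -2.69 2.004 -1.734
v -2.878 1.584 -1.617
v -2.897 1.123 -1.737
v -2.74 0.8 -2.048
v -2.466 0.736 -2.432
v -2.181 0.957 -2.742
v -1.992 1.378 -2.859
v 3.429 -0.414 -2.886
v 3.735 -0.719 -2.411
v 2.785 -1.221 -2.989
v 3.091 -1.526 -2.514
v 2.738 -1.006 -2.386
v 3.136 -0.507 -2.323
v 3.384 -1.433 -3.077
v 3.782 -0.934 -3.014
v 3.707 -1.348 -2.53
v 3.308 -1.085 -2.103
v 3.212 -0.855 -3.297
v 2.813 -0.592 -2.87
v 3.638 -0.495 -2.639
v 2.882 -1.445 -2.761
v 2.674 -1.139 -2.685
v 2.854 -1.318 -2.407
v 3.286 -0.371 -2.587
v 3.466 -0.55 -2.308
v 2.88 -0.719 -2.294
v 3.054 -1.39 -3.092
v 3.234 -1.569 -2.813
v 3.666 -0.622 -2.993
v 3.846 -0.801 -2.715
v 3.64 -1.221 -3.106
v 3.802 -1.045 -2.43
v 3.424 -1.519 -2.491
v 3.596 -1.464 -2.822
v 3.83 -1.171 -2.784
v 3.567 -0.89 -2.179
v 3.189 -1.364 -2.24
v 2.982 -1.059 -2.165
v 3.215 -0.765 -2.127
v 3.551 -1.26 -2.249
v 3.331 -0.576 -3.16
v 2.953 -1.05 -3.221
v 3.305 -1.175 -3.273
v 3.538 -0.881 -3.235
v 3.096 -0.421 -2.909
v 2.718 -0.895 -2.97
v 2.69 -0.769 -2.616
v 2.924 -0.476 -2.578
v 2.969 -0.68 -3.151
v 1.944 -1.809 -1.476
v 2.337 -1.925 -1.981
v 3.296 -2.171 -0.344
v 2.357 -1.496 -1.869
v 2.185 -1.213 -1.573
v 1.9 -1.208 -1.231
v 1.636 -1.485 -1.005
v 1.516 -1.913 -0.999
v 1.597 -2.293 -1.216
v 1.84 -2.446 -1.556
v 2.132 -2.301 -1.858
v -0.879 -1.714 2.812
v -0.13 -0.959 2.934
v -0.872 -0.392 3.99
v -1.621 -1.146 3.868
v -0.428 -0.763 2.619
v -1.17 -0.196 3.675
v -0.815 -0.754 2.342
v -1.558 -0.187 3.398
v -1.215 -0.936 2.158
v -1.958 -0.369 3.214
v -1.548 -1.272 2.104
v -2.291 -0.705 3.16
v -1.749 -1.695 2.19
v -2.492 -1.128 3.246
v -1.777 -2.122 2.399
v -2.52 -1.555 3.455
v -1.628 -2.468 2.69
v -2.37 -1.901 3.746
v -1.33 -2.664 3.005
v -2.072 -2.097 4.061
v -0.942 -2.673 3.282
v -1.685 -2.106 4.338
v -0.542 -2.491 3.466
v -1.285 -1.924 4.522
v -0.209 -2.155 3.52
v -0.952 -1.588 4.576
v -0.008 -1.732 3.434
v -0.751 -1.165 4.49
v 0.02 -1.305 3.225
v -0.723 -0.738 4.281
v -3.214 -3.66 -0.789
v -3.569 -3.497 1.162
v -4.315 -2.593 -1.079
v -4.669 -2.43 0.873
v -2.391 -2.79 -0.713
v -2.745 -2.627 1.239
v -3.491 -1.723 -1.002
v -3.846 -1.56 0.949
f 2 1 4
f 2 4 3
f 4 1 5
f 4 5 3
f 5 1 6
f 5 6 3
f 6 1 7
f 6 7 3
f 7 1 8
f 7 8 3
f 8 1 9
f 8 9 3
f 9 1 10
f 9 10 3
f 10 1 11
f 10 11 3
f 11 1 12
f 11 12 3
f 12 1 2
f 12 2 3
f 13 50 29
f 50 24 53
f 29 53 18
f 50 53 29
f 13 29 25
f 29 18 30
f 25 30 14
f 29 30 25
f 13 25 34
f 25 14 35
f 34 35 20
f 25 35 34
f 13 34 46
f 34 20 49
f 46 49 23
f 34 49 46
f 13 46 50
f 46 23 54
f 50 54 24
f 46 54 50
f 14 30 41
f 30 18 44
f 41 44 22
f 30 44 41
f 18 53 31
f 53 24 52
f 31 52 17
f 53 52 31
f 24 54 51
f 54 23 47
f 51 47 15
f 54 47 51
f 23 49 48
f 49 20 36
f 48 36 19
f 49 36 48
f 20 35 40
f 35 14 37
f 40 37 21
f 35 37 40
f 16 42 28
f 42 22 43
f 28 43 17
f 42 43 28
f 16 28 26
f 28 17 27
f 26 27 15
f 28 27 26
f 16 26 33
f 26 15 32
f 33 32 19
f 26 32 33
f 16 33 38
f 33 19 39
f 38 39 21
f 33 39 38
f 16 38 42
f 38 21 45
f 42 45 22
f 38 45 42
f 17 43 31
f 43 22 44
f 31 44 18
f 43 44 31
f 15 27 51
f 27 17 52
f 51 52 24
f 27 52 51
f 19 32 48
f 32 15 47
f 48 47 23
f 32 47 48
f 21 39 40
f 39 19 36
f 40 36 20
f 39 36 40
f 22 45 41
f 45 21 37
f 41 37 14
f 45 37 41
f 56 55 58
f 56 58 57
f 58 55 59
f 58 59 57
f 59 55 60
f 59 60 57
f 60 55 61
f 60 61 57
f 61 55 62
f 61 62 57
f 62 55 63
f 62 63 57
f 63 55 64
f 63 64 57
f 64 55 65
f 64 65 57
f 65 55 56
f 65 56 57
f 67 66 70
f 67 70 68
f 68 70 71
f 68 71 69
f 70 66 72
f 70 72 71
f 71 72 73
f 71 73 69
f 72 66 74
f 72 74 73
f 73 74 75
f 73 75 69
f 74 66 76
f 74 76 75
f 75 76 77
f 75 77 69
f 76 66 78
f 76 78 77
f 77 78 79
f 77 79 69
f 78 66 80
f 78 80 79
f 79 80 81
f 79 81 69
f 80 66 82
f 80 82 81
f 81 82 83
f 81 83 69
f 82 66 84
f 82 84 83
f 83 84 85
f 83 85 69
f 84 66 86
f 84 86 85
f 85 86 87
f 85 87 69
f 86 66 88
f 86 88 87
f 87 88 89
f 87 89 69
f 88 66 90
f 88 90 89
f 89 90 91
f 89 91 69
f 90 66 92
f 90 92 91
f 91 92 93
f 91 93 69
f 92 66 94
f 92 94 93
f 93 94 95
f 93 95 69
f 94 66 67
f 94 67 95
f 95 67 68
f 95 68 69
f 97 99 96
f 100 97 96
f 96 99 98
f 98 100 96
f 97 103 99
f 101 97 100
f 101 103 97
f 99 103 98
f 102 100 98
f 98 103 102
f 102 101 100
f 103 101 102



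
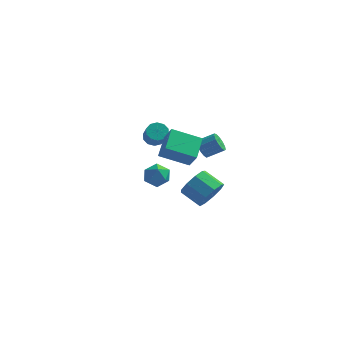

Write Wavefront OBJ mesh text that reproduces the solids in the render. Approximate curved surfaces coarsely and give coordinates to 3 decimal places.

v 0.914 -3.524 3.345
v 1.436 -3.983 4.298
v 0.883 -2.125 4.035
v 1.406 -2.584 4.988
v 2.554 -3.136 2.632
v 3.077 -3.595 3.585
v 2.524 -1.737 3.322
v 3.046 -2.196 4.275
v 2.485 -0.109 2.127
v 2.84 -0.482 1.714
v 3.79 -0.205 2.281
v 3.435 0.169 2.693
v 2.83 -0.142 1.565
v 3.78 0.135 2.131
v 2.71 0.209 1.594
v 3.66 0.486 2.16
v 2.519 0.459 1.792
v 3.469 0.736 2.358
v 2.317 0.529 2.097
v 3.267 0.806 2.663
v 2.169 0.396 2.411
v 3.118 0.673 2.977
v 2.121 0.103 2.635
v 3.07 0.38 3.201
v 2.188 -0.257 2.697
v 3.138 0.02 3.264
v 2.35 -0.57 2.579
v 3.3 -0.293 3.145
v 2.555 -0.737 2.317
v 3.505 -0.46 2.883
v 2.738 -0.704 1.995
v 3.687 -0.427 2.561
v -1.188 1.109 -0.902
v -0.658 1.782 -0.689
v -0.382 0.838 -2.051
v 0.148 1.511 -1.838
v 0.134 0.784 -1.336
v -0.364 0.952 -0.627
v -0.676 1.668 -2.113
v -1.174 1.836 -1.404
v -0.342 2.128 -1.437
v 0.159 1.582 -0.957
v -1.199 1.038 -1.783
v -0.698 0.492 -1.303
v -1.287 3.506 0.47
v -0.795 3.268 0.066
v -0.38 2.496 1.026
v -0.873 2.734 1.43
v -0.645 3.603 0.27
v -0.23 2.831 1.231
v -0.74 3.901 0.551
v -0.325 3.129 1.511
v -1.044 4.048 0.801
v -0.63 3.276 1.761
v -1.442 3.988 0.924
v -1.027 3.216 1.884
v -1.78 3.744 0.874
v -1.365 2.972 1.834
v -1.93 3.409 0.669
v -1.515 2.637 1.63
v -1.835 3.111 0.389
v -1.42 2.339 1.349
v -1.53 2.964 0.139
v -1.116 2.192 1.099
v -1.133 3.024 0.016
v -0.718 2.252 0.976
v 2.356 2.821 -3.506
v 2.907 2.917 -2.595
v 1.656 3.336 -1.882
v 1.104 3.239 -2.794
v 2.913 3.552 -2.959
v 1.661 3.971 -2.246
v 2.657 3.845 -3.579
v 1.406 4.264 -2.866
v 2.261 3.658 -4.165
v 1.009 4.077 -3.452
v 1.909 3.08 -4.443
v 0.657 3.499 -3.73
v 1.766 2.38 -4.283
v 0.514 2.799 -3.57
v 1.899 1.887 -3.759
v 0.648 2.305 -3.046
v 2.246 1.83 -3.117
v 0.994 2.249 -2.404
v 2.644 2.237 -2.657
v 1.393 2.656 -1.944
f 2 4 1
f 5 2 1
f 1 4 3
f 3 5 1
f 2 8 4
f 6 2 5
f 6 8 2
f 4 8 3
f 7 5 3
f 3 8 7
f 7 6 5
f 8 6 7
f 10 9 13
f 10 13 11
f 11 13 14
f 11 14 12
f 13 9 15
f 13 15 14
f 14 15 16
f 14 16 12
f 15 9 17
f 15 17 16
f 16 17 18
f 16 18 12
f 17 9 19
f 17 19 18
f 18 19 20
f 18 20 12
f 19 9 21
f 19 21 20
f 20 21 22
f 20 22 12
f 21 9 23
f 21 23 22
f 22 23 24
f 22 24 12
f 23 9 25
f 23 25 24
f 24 25 26
f 24 26 12
f 25 9 27
f 25 27 26
f 26 27 28
f 26 28 12
f 27 9 29
f 27 29 28
f 28 29 30
f 28 30 12
f 29 9 31
f 29 31 30
f 30 31 32
f 30 32 12
f 31 9 10
f 31 10 32
f 32 10 11
f 32 11 12
f 33 44 38
f 33 38 34
f 33 34 40
f 33 40 43
f 33 43 44
f 34 38 42
f 38 44 37
f 44 43 35
f 43 40 39
f 40 34 41
f 36 42 37
f 36 37 35
f 36 35 39
f 36 39 41
f 36 41 42
f 37 42 38
f 35 37 44
f 39 35 43
f 41 39 40
f 42 41 34
f 46 45 49
f 46 49 47
f 47 49 50
f 47 50 48
f 49 45 51
f 49 51 50
f 50 51 52
f 50 52 48
f 51 45 53
f 51 53 52
f 52 53 54
f 52 54 48
f 53 45 55
f 53 55 54
f 54 55 56
f 54 56 48
f 55 45 57
f 55 57 56
f 56 57 58
f 56 58 48
f 57 45 59
f 57 59 58
f 58 59 60
f 58 60 48
f 59 45 61
f 59 61 60
f 60 61 62
f 60 62 48
f 61 45 63
f 61 63 62
f 62 63 64
f 62 64 48
f 63 45 65
f 63 65 64
f 64 65 66
f 64 66 48
f 65 45 46
f 65 46 66
f 66 46 47
f 66 47 48
f 68 67 71
f 68 71 69
f 69 71 72
f 69 72 70
f 71 67 73
f 71 73 72
f 72 73 74
f 72 74 70
f 73 67 75
f 73 75 74
f 74 75 76
f 74 76 70
f 75 67 77
f 75 77 76
f 76 77 78
f 76 78 70
f 77 67 79
f 77 79 78
f 78 79 80
f 78 80 70
f 79 67 81
f 79 81 80
f 80 81 82
f 80 82 70
f 81 67 83
f 81 83 82
f 82 83 84
f 82 84 70
f 83 67 85
f 83 85 84
f 84 85 86
f 84 86 70
f 85 67 68
f 85 68 86
f 86 68 69
f 86 69 70



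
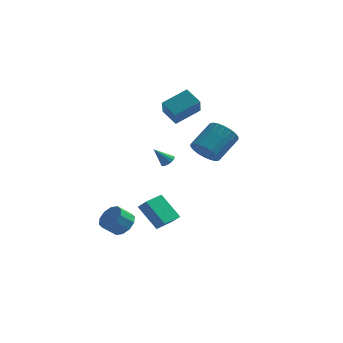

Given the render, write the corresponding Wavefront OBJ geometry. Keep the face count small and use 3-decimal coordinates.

v 1.44 -2.364 2.514
v 2.296 -2.452 1.948
v 3.216 -1.043 3.12
v 2.36 -0.956 3.686
v 2.064 -2.121 1.732
v 2.984 -0.712 2.904
v 1.709 -1.838 1.67
v 2.628 -0.429 2.843
v 1.3 -1.659 1.776
v 2.22 -0.251 2.948
v 0.919 -1.62 2.028
v 1.839 -0.212 3.2
v 0.642 -1.728 2.377
v 1.561 -0.32 3.549
v 0.522 -1.963 2.752
v 1.441 -0.554 3.924
v 0.584 -2.277 3.08
v 1.504 -0.868 4.252
v 0.816 -2.608 3.296
v 1.736 -1.199 4.468
v 1.172 -2.891 3.357
v 2.091 -1.482 4.53
v 1.58 -3.069 3.252
v 2.5 -1.661 4.424
v 1.961 -3.108 3
v 2.881 -1.7 4.172
v 2.239 -3 2.651
v 3.158 -1.592 3.823
v 2.359 -2.766 2.276
v 3.278 -1.357 3.448
v -0.963 -1.174 1.063
v -0.559 -1.16 1.391
v -1.777 -1.406 2.077
v -0.647 -0.906 1.378
v -0.82 -0.724 1.281
v -1.031 -0.662 1.126
v -1.224 -0.738 0.954
v -1.347 -0.93 0.811
v -1.367 -1.188 0.736
v -1.279 -1.442 0.749
v -1.106 -1.624 0.846
v -0.895 -1.686 1.001
v -0.702 -1.611 1.173
v -0.579 -1.418 1.316
v -3.178 -3.632 -3.237
v -2.529 -3.541 -2.591
v -3.234 -4.016 -1.817
v -3.882 -4.108 -2.463
v -2.846 -3.069 -2.589
v -3.551 -3.545 -1.815
v -3.29 -2.812 -2.836
v -3.995 -3.288 -2.061
v -3.691 -2.869 -3.235
v -4.396 -3.344 -2.461
v -3.895 -3.217 -3.635
v -4.6 -3.692 -2.861
v -3.826 -3.724 -3.883
v -4.531 -4.199 -3.109
v -3.509 -4.195 -3.885
v -4.214 -4.671 -3.111
v -3.065 -4.452 -3.639
v -3.77 -4.928 -2.864
v -2.664 -4.396 -3.239
v -3.369 -4.871 -2.465
v -2.46 -4.048 -2.839
v -3.165 -4.523 -2.065
v -2.159 3.652 3.127
v -1.993 2.501 4.34
v -0.797 4.712 3.948
v -0.632 3.56 5.16
v -1.228 3.02 2.4
v -1.063 1.868 3.612
v 0.133 4.079 3.22
v 0.299 2.928 4.433
v -1.728 -0.847 -4.921
v -1.148 -1.254 -4.229
v -3.001 -0.178 -3.46
v -2.421 -0.585 -2.769
v -0.999 0.345 -4.831
v -0.419 -0.062 -4.14
v -2.272 1.014 -3.371
v -1.692 0.607 -2.679
f 2 1 5
f 2 5 3
f 3 5 6
f 3 6 4
f 5 1 7
f 5 7 6
f 6 7 8
f 6 8 4
f 7 1 9
f 7 9 8
f 8 9 10
f 8 10 4
f 9 1 11
f 9 11 10
f 10 11 12
f 10 12 4
f 11 1 13
f 11 13 12
f 12 13 14
f 12 14 4
f 13 1 15
f 13 15 14
f 14 15 16
f 14 16 4
f 15 1 17
f 15 17 16
f 16 17 18
f 16 18 4
f 17 1 19
f 17 19 18
f 18 19 20
f 18 20 4
f 19 1 21
f 19 21 20
f 20 21 22
f 20 22 4
f 21 1 23
f 21 23 22
f 22 23 24
f 22 24 4
f 23 1 25
f 23 25 24
f 24 25 26
f 24 26 4
f 25 1 27
f 25 27 26
f 26 27 28
f 26 28 4
f 27 1 29
f 27 29 28
f 28 29 30
f 28 30 4
f 29 1 2
f 29 2 30
f 30 2 3
f 30 3 4
f 32 31 34
f 32 34 33
f 34 31 35
f 34 35 33
f 35 31 36
f 35 36 33
f 36 31 37
f 36 37 33
f 37 31 38
f 37 38 33
f 38 31 39
f 38 39 33
f 39 31 40
f 39 40 33
f 40 31 41
f 40 41 33
f 41 31 42
f 41 42 33
f 42 31 43
f 42 43 33
f 43 31 44
f 43 44 33
f 44 31 32
f 44 32 33
f 46 45 49
f 46 49 47
f 47 49 50
f 47 50 48
f 49 45 51
f 49 51 50
f 50 51 52
f 50 52 48
f 51 45 53
f 51 53 52
f 52 53 54
f 52 54 48
f 53 45 55
f 53 55 54
f 54 55 56
f 54 56 48
f 55 45 57
f 55 57 56
f 56 57 58
f 56 58 48
f 57 45 59
f 57 59 58
f 58 59 60
f 58 60 48
f 59 45 61
f 59 61 60
f 60 61 62
f 60 62 48
f 61 45 63
f 61 63 62
f 62 63 64
f 62 64 48
f 63 45 65
f 63 65 64
f 64 65 66
f 64 66 48
f 65 45 46
f 65 46 66
f 66 46 47
f 66 47 48
f 68 70 67
f 71 68 67
f 67 70 69
f 69 71 67
f 68 74 70
f 72 68 71
f 72 74 68
f 70 74 69
f 73 71 69
f 69 74 73
f 73 72 71
f 74 72 73
f 76 78 75
f 79 76 75
f 75 78 77
f 77 79 75
f 76 82 78
f 80 76 79
f 80 82 76
f 78 82 77
f 81 79 77
f 77 82 81
f 81 80 79
f 82 80 81



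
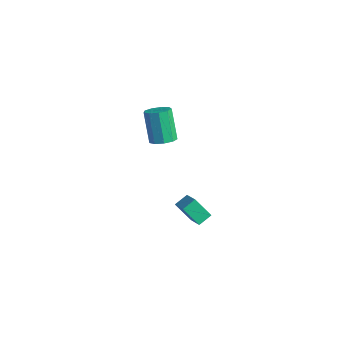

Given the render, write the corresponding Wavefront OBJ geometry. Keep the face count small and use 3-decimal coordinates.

v 1.355 0.258 2.411
v 1.878 -0.087 2.747
v 1.027 0.217 4.384
v 0.505 0.562 4.049
v 1.984 0.386 2.714
v 1.134 0.69 4.352
v 1.797 0.799 2.54
v 0.946 1.103 4.178
v 1.403 0.959 2.306
v 0.552 1.263 3.943
v 0.986 0.79 2.121
v 0.136 1.094 3.758
v 0.743 0.373 2.072
v -0.108 0.677 3.709
v 0.786 -0.098 2.181
v -0.065 0.206 3.819
v 1.095 -0.403 2.399
v 0.245 -0.099 4.036
v 1.527 -0.398 2.622
v 0.676 -0.094 4.259
v 2.305 1.292 -4.016
v 1.549 0.843 -3.018
v 2.329 2.051 -3.657
v 1.573 1.602 -2.659
v 3.407 0.938 -3.341
v 2.651 0.489 -2.343
v 3.431 1.697 -2.982
v 2.675 1.248 -1.984
f 2 1 5
f 2 5 3
f 3 5 6
f 3 6 4
f 5 1 7
f 5 7 6
f 6 7 8
f 6 8 4
f 7 1 9
f 7 9 8
f 8 9 10
f 8 10 4
f 9 1 11
f 9 11 10
f 10 11 12
f 10 12 4
f 11 1 13
f 11 13 12
f 12 13 14
f 12 14 4
f 13 1 15
f 13 15 14
f 14 15 16
f 14 16 4
f 15 1 17
f 15 17 16
f 16 17 18
f 16 18 4
f 17 1 19
f 17 19 18
f 18 19 20
f 18 20 4
f 19 1 2
f 19 2 20
f 20 2 3
f 20 3 4
f 22 24 21
f 25 22 21
f 21 24 23
f 23 25 21
f 22 28 24
f 26 22 25
f 26 28 22
f 24 28 23
f 27 25 23
f 23 28 27
f 27 26 25
f 28 26 27



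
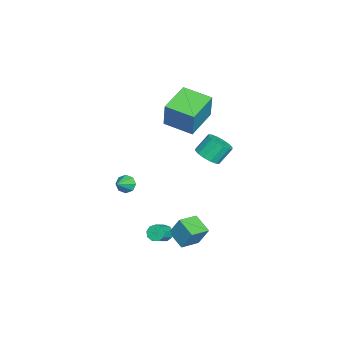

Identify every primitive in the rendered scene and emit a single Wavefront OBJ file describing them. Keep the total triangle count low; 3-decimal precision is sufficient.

v 1.952 1.056 -4.01
v 2.33 1.29 -4.398
v 3.205 0.938 -3.758
v 2.828 0.704 -3.37
v 2.234 1.563 -4.117
v 3.11 1.211 -3.477
v 2.006 1.599 -3.785
v 2.882 1.247 -3.146
v 1.753 1.38 -3.559
v 2.629 1.029 -2.919
v 1.593 1.01 -3.544
v 2.469 0.659 -2.904
v 1.601 0.661 -3.746
v 2.477 0.31 -3.107
v 1.774 0.497 -4.072
v 2.649 0.145 -3.433
v 2.029 0.594 -4.369
v 2.905 0.243 -3.729
v 2.249 0.907 -4.498
v 3.125 0.556 -3.858
v -1.398 3.079 0.595
v -0.616 2.984 0.988
v -1.06 3.687 2.039
v -1.842 3.781 1.645
v -0.581 3.369 0.745
v -1.025 4.071 1.796
v -0.765 3.675 0.463
v -1.208 4.378 1.514
v -1.118 3.822 0.216
v -1.562 4.525 1.267
v -1.546 3.769 0.07
v -1.99 4.472 1.121
v -1.935 3.532 0.065
v -2.379 4.235 1.116
v -2.18 3.173 0.201
v -2.624 3.876 1.252
v -2.215 2.789 0.444
v -2.659 3.491 1.495
v -2.032 2.482 0.726
v -2.475 3.185 1.777
v -1.678 2.335 0.973
v -2.122 3.038 2.024
v -1.25 2.388 1.119
v -1.694 3.091 2.17
v -0.861 2.625 1.124
v -1.305 3.328 2.175
v 2.454 -1.062 0.427
v 2.787 -0.587 0.155
v 3.446 -1.398 1.053
v 2.57 -0.449 0.572
v 2.286 -0.67 0.904
v 2.1 -1.12 0.957
v 2.122 -1.536 0.699
v 2.338 -1.674 0.282
v 2.623 -1.454 -0.05
v 2.809 -1.003 -0.103
v 2.2 1.38 -3.718
v 2.384 2.01 -2.414
v 1.201 2.218 -3.982
v 1.385 2.847 -2.677
v 3.075 2.253 -4.263
v 3.259 2.882 -2.958
v 2.076 3.09 -4.526
v 2.26 3.72 -3.222
v -3.755 1.213 3.408
v -3.26 1.366 5.215
v -3.131 3.011 3.085
v -2.636 3.163 4.892
v -1.764 0.437 2.928
v -1.269 0.589 4.735
v -1.14 2.234 2.605
v -0.645 2.387 4.412
f 2 1 5
f 2 5 3
f 3 5 6
f 3 6 4
f 5 1 7
f 5 7 6
f 6 7 8
f 6 8 4
f 7 1 9
f 7 9 8
f 8 9 10
f 8 10 4
f 9 1 11
f 9 11 10
f 10 11 12
f 10 12 4
f 11 1 13
f 11 13 12
f 12 13 14
f 12 14 4
f 13 1 15
f 13 15 14
f 14 15 16
f 14 16 4
f 15 1 17
f 15 17 16
f 16 17 18
f 16 18 4
f 17 1 19
f 17 19 18
f 18 19 20
f 18 20 4
f 19 1 2
f 19 2 20
f 20 2 3
f 20 3 4
f 22 21 25
f 22 25 23
f 23 25 26
f 23 26 24
f 25 21 27
f 25 27 26
f 26 27 28
f 26 28 24
f 27 21 29
f 27 29 28
f 28 29 30
f 28 30 24
f 29 21 31
f 29 31 30
f 30 31 32
f 30 32 24
f 31 21 33
f 31 33 32
f 32 33 34
f 32 34 24
f 33 21 35
f 33 35 34
f 34 35 36
f 34 36 24
f 35 21 37
f 35 37 36
f 36 37 38
f 36 38 24
f 37 21 39
f 37 39 38
f 38 39 40
f 38 40 24
f 39 21 41
f 39 41 40
f 40 41 42
f 40 42 24
f 41 21 43
f 41 43 42
f 42 43 44
f 42 44 24
f 43 21 45
f 43 45 44
f 44 45 46
f 44 46 24
f 45 21 22
f 45 22 46
f 46 22 23
f 46 23 24
f 48 47 50
f 48 50 49
f 50 47 51
f 50 51 49
f 51 47 52
f 51 52 49
f 52 47 53
f 52 53 49
f 53 47 54
f 53 54 49
f 54 47 55
f 54 55 49
f 55 47 56
f 55 56 49
f 56 47 48
f 56 48 49
f 58 60 57
f 61 58 57
f 57 60 59
f 59 61 57
f 58 64 60
f 62 58 61
f 62 64 58
f 60 64 59
f 63 61 59
f 59 64 63
f 63 62 61
f 64 62 63
f 66 68 65
f 69 66 65
f 65 68 67
f 67 69 65
f 66 72 68
f 70 66 69
f 70 72 66
f 68 72 67
f 71 69 67
f 67 72 71
f 71 70 69
f 72 70 71



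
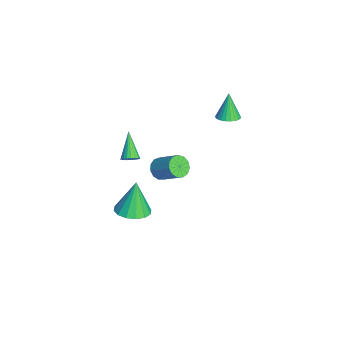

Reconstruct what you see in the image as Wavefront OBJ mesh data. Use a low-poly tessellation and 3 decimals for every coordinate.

v -1.698 3.18 2.975
v -1.192 2.728 3.183
v -2.262 3.28 4.565
v -1.063 2.971 3.214
v -1.03 3.246 3.208
v -1.099 3.511 3.167
v -1.26 3.726 3.097
v -1.487 3.858 3.008
v -1.746 3.886 2.914
v -1.998 3.807 2.83
v -2.204 3.633 2.767
v -2.333 3.39 2.737
v -2.365 3.115 2.742
v -2.296 2.85 2.783
v -2.136 2.635 2.854
v -1.909 2.503 2.942
v -1.65 2.475 3.036
v -1.398 2.554 3.121
v -2.306 -2.216 -0.863
v -1.976 -1.977 -0.48
v -3.734 -2.184 0.343
v -2.065 -1.791 -0.59
v -2.195 -1.68 -0.747
v -2.345 -1.661 -0.925
v -2.488 -1.738 -1.091
v -2.599 -1.898 -1.219
v -2.66 -2.113 -1.285
v -2.659 -2.346 -1.278
v -2.598 -2.556 -1.199
v -2.486 -2.708 -1.063
v -2.343 -2.775 -0.892
v -2.193 -2.745 -0.715
v -2.063 -2.623 -0.565
v -1.975 -2.432 -0.466
v -1.944 -2.203 -0.436
v -4.389 -0.327 -3.962
v -3.925 -0.153 -4.552
v -2.968 0.84 -3.508
v -3.431 0.667 -2.918
v -4.239 0.147 -4.55
v -3.281 1.14 -3.506
v -4.6 0.297 -4.362
v -3.642 1.29 -3.318
v -4.894 0.249 -4.046
v -3.936 1.242 -3.003
v -5.027 0.018 -3.704
v -4.07 1.011 -2.66
v -4.958 -0.322 -3.444
v -4.001 0.671 -2.4
v -4.708 -0.664 -3.348
v -3.751 0.33 -2.304
v -4.357 -0.898 -3.447
v -3.4 0.095 -2.403
v -4.016 -0.951 -3.71
v -3.058 0.042 -2.666
v -3.793 -0.806 -4.052
v -2.835 0.187 -3.008
v -3.759 -0.509 -4.366
v -2.802 0.485 -3.322
v 3.242 -2.559 -0.03
v 4.233 -2.455 0.189
v 2.778 -2.301 1.95
v 4.064 -1.966 0.085
v 3.675 -1.635 -0.049
v 3.169 -1.552 -0.178
v 2.684 -1.739 -0.267
v 2.347 -2.145 -0.293
v 2.251 -2.662 -0.249
v 2.42 -3.152 -0.145
v 2.809 -3.482 -0.011
v 3.314 -3.565 0.118
v 3.8 -3.379 0.207
v 4.136 -2.973 0.233
f 2 1 4
f 2 4 3
f 4 1 5
f 4 5 3
f 5 1 6
f 5 6 3
f 6 1 7
f 6 7 3
f 7 1 8
f 7 8 3
f 8 1 9
f 8 9 3
f 9 1 10
f 9 10 3
f 10 1 11
f 10 11 3
f 11 1 12
f 11 12 3
f 12 1 13
f 12 13 3
f 13 1 14
f 13 14 3
f 14 1 15
f 14 15 3
f 15 1 16
f 15 16 3
f 16 1 17
f 16 17 3
f 17 1 18
f 17 18 3
f 18 1 2
f 18 2 3
f 20 19 22
f 20 22 21
f 22 19 23
f 22 23 21
f 23 19 24
f 23 24 21
f 24 19 25
f 24 25 21
f 25 19 26
f 25 26 21
f 26 19 27
f 26 27 21
f 27 19 28
f 27 28 21
f 28 19 29
f 28 29 21
f 29 19 30
f 29 30 21
f 30 19 31
f 30 31 21
f 31 19 32
f 31 32 21
f 32 19 33
f 32 33 21
f 33 19 34
f 33 34 21
f 34 19 35
f 34 35 21
f 35 19 20
f 35 20 21
f 37 36 40
f 37 40 38
f 38 40 41
f 38 41 39
f 40 36 42
f 40 42 41
f 41 42 43
f 41 43 39
f 42 36 44
f 42 44 43
f 43 44 45
f 43 45 39
f 44 36 46
f 44 46 45
f 45 46 47
f 45 47 39
f 46 36 48
f 46 48 47
f 47 48 49
f 47 49 39
f 48 36 50
f 48 50 49
f 49 50 51
f 49 51 39
f 50 36 52
f 50 52 51
f 51 52 53
f 51 53 39
f 52 36 54
f 52 54 53
f 53 54 55
f 53 55 39
f 54 36 56
f 54 56 55
f 55 56 57
f 55 57 39
f 56 36 58
f 56 58 57
f 57 58 59
f 57 59 39
f 58 36 37
f 58 37 59
f 59 37 38
f 59 38 39
f 61 60 63
f 61 63 62
f 63 60 64
f 63 64 62
f 64 60 65
f 64 65 62
f 65 60 66
f 65 66 62
f 66 60 67
f 66 67 62
f 67 60 68
f 67 68 62
f 68 60 69
f 68 69 62
f 69 60 70
f 69 70 62
f 70 60 71
f 70 71 62
f 71 60 72
f 71 72 62
f 72 60 73
f 72 73 62
f 73 60 61
f 73 61 62



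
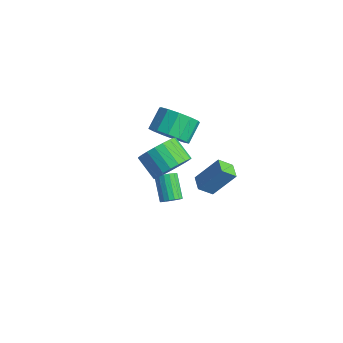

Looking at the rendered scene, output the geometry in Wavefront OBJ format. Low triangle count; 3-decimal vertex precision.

v -0.482 1.016 -1.998
v -0.766 0.375 -1.418
v -1.197 1.392 -1.934
v -1.481 0.751 -1.354
v 0.101 1.909 -0.726
v -0.183 1.268 -0.146
v -0.614 2.285 -0.662
v -0.898 1.644 -0.082
v -2.466 0.157 -3.549
v -2.121 0.081 -3.141
v -3.108 0.527 -2.223
v -3.454 0.603 -2.631
v -2.078 0.325 -3.213
v -3.065 0.771 -2.295
v -2.124 0.531 -3.363
v -3.111 0.977 -2.445
v -2.249 0.651 -3.555
v -3.236 1.097 -2.637
v -2.423 0.658 -3.746
v -3.41 1.104 -2.828
v -2.607 0.55 -3.891
v -3.594 0.996 -2.973
v -2.759 0.352 -3.959
v -3.746 0.798 -3.041
v -2.844 0.109 -3.932
v -3.831 0.556 -3.014
v -2.843 -0.122 -3.818
v -3.83 0.324 -2.9
v -2.755 -0.29 -3.642
v -3.742 0.156 -2.724
v -2.601 -0.356 -3.445
v -3.588 0.091 -2.527
v -2.416 -0.304 -3.271
v -3.403 0.143 -2.353
v -2.243 -0.146 -3.162
v -3.23 0.3 -2.244
v -0.136 -1.585 1.84
v 0.418 -1.68 2.655
v -0.65 -1.731 3.375
v -1.204 -1.635 2.56
v 0.379 -1.271 2.625
v -0.69 -1.322 3.346
v 0.251 -0.916 2.46
v -0.818 -0.967 3.18
v 0.056 -0.677 2.187
v -1.013 -0.728 2.908
v -0.173 -0.595 1.855
v -1.241 -0.646 2.575
v -0.394 -0.684 1.519
v -1.463 -0.735 2.24
v -0.571 -0.929 1.24
v -1.64 -0.98 1.96
v -0.673 -1.287 1.063
v -1.742 -1.338 1.784
v -0.682 -1.696 1.022
v -1.751 -1.747 1.742
v -0.596 -2.086 1.121
v -1.665 -2.137 1.842
v -0.431 -2.39 1.345
v -1.5 -2.441 2.066
v -0.214 -2.554 1.654
v -1.283 -2.605 2.375
v 0.016 -2.55 1.996
v -1.053 -2.601 2.716
v 0.219 -2.38 2.31
v -0.849 -2.431 3.031
v 0.362 -2.072 2.543
v -0.707 -2.123 3.264
v -1.939 -0.403 2.126
v -0.992 -0.092 2.206
v -1.354 0.815 2.954
v -2.301 0.503 2.874
v -1.213 0.183 1.766
v -1.575 1.09 2.515
v -1.665 0.272 1.441
v -2.026 1.178 2.189
v -2.203 0.146 1.333
v -2.565 1.053 2.082
v -2.658 -0.154 1.477
v -3.02 0.752 2.225
v -2.885 -0.533 1.827
v -3.246 0.373 2.575
v -2.811 -0.871 2.271
v -3.172 0.035 3.02
v -2.46 -1.061 2.67
v -2.822 -0.154 3.419
v -1.944 -1.041 2.896
v -2.306 -0.135 3.644
v -1.427 -0.819 2.877
v -1.788 0.087 3.626
v -1.072 -0.465 2.62
v -1.434 0.441 3.368
f 2 4 1
f 5 2 1
f 1 4 3
f 3 5 1
f 2 8 4
f 6 2 5
f 6 8 2
f 4 8 3
f 7 5 3
f 3 8 7
f 7 6 5
f 8 6 7
f 10 9 13
f 10 13 11
f 11 13 14
f 11 14 12
f 13 9 15
f 13 15 14
f 14 15 16
f 14 16 12
f 15 9 17
f 15 17 16
f 16 17 18
f 16 18 12
f 17 9 19
f 17 19 18
f 18 19 20
f 18 20 12
f 19 9 21
f 19 21 20
f 20 21 22
f 20 22 12
f 21 9 23
f 21 23 22
f 22 23 24
f 22 24 12
f 23 9 25
f 23 25 24
f 24 25 26
f 24 26 12
f 25 9 27
f 25 27 26
f 26 27 28
f 26 28 12
f 27 9 29
f 27 29 28
f 28 29 30
f 28 30 12
f 29 9 31
f 29 31 30
f 30 31 32
f 30 32 12
f 31 9 33
f 31 33 32
f 32 33 34
f 32 34 12
f 33 9 35
f 33 35 34
f 34 35 36
f 34 36 12
f 35 9 10
f 35 10 36
f 36 10 11
f 36 11 12
f 38 37 41
f 38 41 39
f 39 41 42
f 39 42 40
f 41 37 43
f 41 43 42
f 42 43 44
f 42 44 40
f 43 37 45
f 43 45 44
f 44 45 46
f 44 46 40
f 45 37 47
f 45 47 46
f 46 47 48
f 46 48 40
f 47 37 49
f 47 49 48
f 48 49 50
f 48 50 40
f 49 37 51
f 49 51 50
f 50 51 52
f 50 52 40
f 51 37 53
f 51 53 52
f 52 53 54
f 52 54 40
f 53 37 55
f 53 55 54
f 54 55 56
f 54 56 40
f 55 37 57
f 55 57 56
f 56 57 58
f 56 58 40
f 57 37 59
f 57 59 58
f 58 59 60
f 58 60 40
f 59 37 61
f 59 61 60
f 60 61 62
f 60 62 40
f 61 37 63
f 61 63 62
f 62 63 64
f 62 64 40
f 63 37 65
f 63 65 64
f 64 65 66
f 64 66 40
f 65 37 67
f 65 67 66
f 66 67 68
f 66 68 40
f 67 37 38
f 67 38 68
f 68 38 39
f 68 39 40
f 70 69 73
f 70 73 71
f 71 73 74
f 71 74 72
f 73 69 75
f 73 75 74
f 74 75 76
f 74 76 72
f 75 69 77
f 75 77 76
f 76 77 78
f 76 78 72
f 77 69 79
f 77 79 78
f 78 79 80
f 78 80 72
f 79 69 81
f 79 81 80
f 80 81 82
f 80 82 72
f 81 69 83
f 81 83 82
f 82 83 84
f 82 84 72
f 83 69 85
f 83 85 84
f 84 85 86
f 84 86 72
f 85 69 87
f 85 87 86
f 86 87 88
f 86 88 72
f 87 69 89
f 87 89 88
f 88 89 90
f 88 90 72
f 89 69 91
f 89 91 90
f 90 91 92
f 90 92 72
f 91 69 70
f 91 70 92
f 92 70 71
f 92 71 72



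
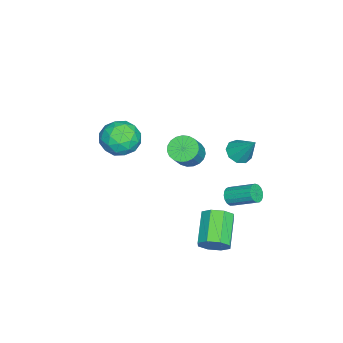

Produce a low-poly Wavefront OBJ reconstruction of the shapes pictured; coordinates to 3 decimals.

v 4.78 2.322 -3.038
v 5.214 2.087 -2.37
v 3.614 1.843 -1.415
v 3.18 2.078 -2.082
v 5.11 2.714 -2.385
v 3.51 2.47 -1.429
v 4.813 3.111 -2.781
v 3.212 2.867 -1.826
v 4.497 3.046 -3.328
v 2.896 2.802 -2.373
v 4.346 2.557 -3.705
v 2.746 2.313 -2.75
v 4.45 1.93 -3.691
v 2.85 1.686 -2.735
v 4.748 1.533 -3.294
v 3.147 1.289 -2.339
v 5.064 1.598 -2.747
v 3.463 1.354 -1.792
v -1.726 1.871 -1.289
v -1.325 2.317 -1.756
v -1.234 2.809 0.029
v -1.809 2.501 -1.706
v -2.254 2.39 -1.461
v -2.452 2.036 -1.135
v -2.31 1.605 -0.881
v -1.895 1.299 -0.818
v -1.401 1.26 -0.975
v -1.059 1.507 -1.278
v -1.029 1.925 -1.587
v 0.543 -2.551 0.176
v 1.342 -2.834 0.915
v 0.098 -4.306 -0.015
v 0.897 -4.589 0.724
v -0.018 -4.034 1.07
v 0.257 -2.949 1.189
v 1.183 -4.191 -0.289
v 1.458 -3.106 -0.17
v 1.738 -3.848 0.628
v 0.995 -3.751 1.468
v 0.445 -3.389 -0.568
v -0.298 -3.292 0.272
v 0.982 -2.539 0.563
v 0.458 -4.601 0.337
v -0.08 -4.275 0.541
v 0.39 -4.442 0.976
v 0.344 -2.606 0.723
v 0.814 -2.773 1.158
v 0.014 -3.478 1.249
v 0.626 -4.367 -0.258
v 1.096 -4.534 0.177
v 1.05 -2.698 -0.076
v 1.52 -2.865 0.359
v 1.426 -3.662 -0.349
v 1.684 -3.301 0.828
v 1.422 -4.332 0.716
v 1.59 -4.098 0.121
v 1.752 -3.461 0.19
v 1.248 -3.244 1.322
v 0.986 -4.275 1.209
v 0.448 -3.949 1.413
v 0.61 -3.312 1.482
v 1.48 -3.84 1.153
v 0.454 -2.865 -0.309
v 0.192 -3.896 -0.422
v 0.83 -3.828 -0.582
v 0.992 -3.191 -0.513
v 0.018 -2.808 0.184
v -0.244 -3.839 0.072
v -0.312 -3.679 0.71
v -0.15 -3.042 0.779
v -0.04 -3.3 -0.253
v 0.139 1.923 -3.277
v 0.59 2.03 -3.592
v 0.792 3.403 -2.838
v 0.341 3.297 -2.523
v 0.387 2.136 -3.731
v 0.589 3.51 -2.978
v 0.128 2.194 -3.767
v 0.33 3.567 -3.013
v -0.129 2.189 -3.69
v 0.073 3.563 -2.937
v -0.324 2.124 -3.519
v -0.122 3.498 -2.765
v -0.414 2.013 -3.292
v -0.212 3.386 -2.538
v -0.376 1.881 -3.062
v -0.174 3.255 -2.308
v -0.221 1.759 -2.881
v -0.019 3.132 -2.127
v 0.017 1.674 -2.79
v 0.219 3.048 -2.037
v 0.283 1.647 -2.811
v 0.485 3.021 -2.058
v 0.516 1.683 -2.939
v 0.717 3.056 -2.186
v 0.662 1.773 -3.144
v 0.864 3.147 -2.391
v 0.689 1.899 -3.38
v 0.891 3.273 -2.626
v 1.98 0.338 1.143
v 2.575 0.365 0.64
v 3.454 0.269 1.673
v 2.86 0.242 2.177
v 2.53 0.679 0.707
v 3.409 0.583 1.741
v 2.39 0.934 0.851
v 3.269 0.838 1.884
v 2.179 1.086 1.044
v 3.058 0.99 2.078
v 1.934 1.109 1.255
v 2.813 1.012 2.288
v 1.696 0.998 1.447
v 2.575 0.902 2.48
v 1.508 0.774 1.586
v 2.387 0.677 2.619
v 1.402 0.474 1.648
v 2.281 0.377 2.682
v 1.395 0.15 1.624
v 2.274 0.054 2.657
v 1.49 -0.141 1.516
v 2.369 -0.237 2.549
v 1.67 -0.349 1.344
v 2.549 -0.445 2.377
v 1.903 -0.438 1.137
v 2.782 -0.534 2.17
v 2.15 -0.393 0.931
v 3.029 -0.489 1.964
v 2.367 -0.222 0.762
v 3.246 -0.318 1.795
v 2.518 0.046 0.659
v 3.397 -0.05 1.692
f 2 1 5
f 2 5 3
f 3 5 6
f 3 6 4
f 5 1 7
f 5 7 6
f 6 7 8
f 6 8 4
f 7 1 9
f 7 9 8
f 8 9 10
f 8 10 4
f 9 1 11
f 9 11 10
f 10 11 12
f 10 12 4
f 11 1 13
f 11 13 12
f 12 13 14
f 12 14 4
f 13 1 15
f 13 15 14
f 14 15 16
f 14 16 4
f 15 1 17
f 15 17 16
f 16 17 18
f 16 18 4
f 17 1 2
f 17 2 18
f 18 2 3
f 18 3 4
f 20 19 22
f 20 22 21
f 22 19 23
f 22 23 21
f 23 19 24
f 23 24 21
f 24 19 25
f 24 25 21
f 25 19 26
f 25 26 21
f 26 19 27
f 26 27 21
f 27 19 28
f 27 28 21
f 28 19 29
f 28 29 21
f 29 19 20
f 29 20 21
f 30 67 46
f 67 41 70
f 46 70 35
f 67 70 46
f 30 46 42
f 46 35 47
f 42 47 31
f 46 47 42
f 30 42 51
f 42 31 52
f 51 52 37
f 42 52 51
f 30 51 63
f 51 37 66
f 63 66 40
f 51 66 63
f 30 63 67
f 63 40 71
f 67 71 41
f 63 71 67
f 31 47 58
f 47 35 61
f 58 61 39
f 47 61 58
f 35 70 48
f 70 41 69
f 48 69 34
f 70 69 48
f 41 71 68
f 71 40 64
f 68 64 32
f 71 64 68
f 40 66 65
f 66 37 53
f 65 53 36
f 66 53 65
f 37 52 57
f 52 31 54
f 57 54 38
f 52 54 57
f 33 59 45
f 59 39 60
f 45 60 34
f 59 60 45
f 33 45 43
f 45 34 44
f 43 44 32
f 45 44 43
f 33 43 50
f 43 32 49
f 50 49 36
f 43 49 50
f 33 50 55
f 50 36 56
f 55 56 38
f 50 56 55
f 33 55 59
f 55 38 62
f 59 62 39
f 55 62 59
f 34 60 48
f 60 39 61
f 48 61 35
f 60 61 48
f 32 44 68
f 44 34 69
f 68 69 41
f 44 69 68
f 36 49 65
f 49 32 64
f 65 64 40
f 49 64 65
f 38 56 57
f 56 36 53
f 57 53 37
f 56 53 57
f 39 62 58
f 62 38 54
f 58 54 31
f 62 54 58
f 73 72 76
f 73 76 74
f 74 76 77
f 74 77 75
f 76 72 78
f 76 78 77
f 77 78 79
f 77 79 75
f 78 72 80
f 78 80 79
f 79 80 81
f 79 81 75
f 80 72 82
f 80 82 81
f 81 82 83
f 81 83 75
f 82 72 84
f 82 84 83
f 83 84 85
f 83 85 75
f 84 72 86
f 84 86 85
f 85 86 87
f 85 87 75
f 86 72 88
f 86 88 87
f 87 88 89
f 87 89 75
f 88 72 90
f 88 90 89
f 89 90 91
f 89 91 75
f 90 72 92
f 90 92 91
f 91 92 93
f 91 93 75
f 92 72 94
f 92 94 93
f 93 94 95
f 93 95 75
f 94 72 96
f 94 96 95
f 95 96 97
f 95 97 75
f 96 72 98
f 96 98 97
f 97 98 99
f 97 99 75
f 98 72 73
f 98 73 99
f 99 73 74
f 99 74 75
f 101 100 104
f 101 104 102
f 102 104 105
f 102 105 103
f 104 100 106
f 104 106 105
f 105 106 107
f 105 107 103
f 106 100 108
f 106 108 107
f 107 108 109
f 107 109 103
f 108 100 110
f 108 110 109
f 109 110 111
f 109 111 103
f 110 100 112
f 110 112 111
f 111 112 113
f 111 113 103
f 112 100 114
f 112 114 113
f 113 114 115
f 113 115 103
f 114 100 116
f 114 116 115
f 115 116 117
f 115 117 103
f 116 100 118
f 116 118 117
f 117 118 119
f 117 119 103
f 118 100 120
f 118 120 119
f 119 120 121
f 119 121 103
f 120 100 122
f 120 122 121
f 121 122 123
f 121 123 103
f 122 100 124
f 122 124 123
f 123 124 125
f 123 125 103
f 124 100 126
f 124 126 125
f 125 126 127
f 125 127 103
f 126 100 128
f 126 128 127
f 127 128 129
f 127 129 103
f 128 100 130
f 128 130 129
f 129 130 131
f 129 131 103
f 130 100 101
f 130 101 131
f 131 101 102
f 131 102 103

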